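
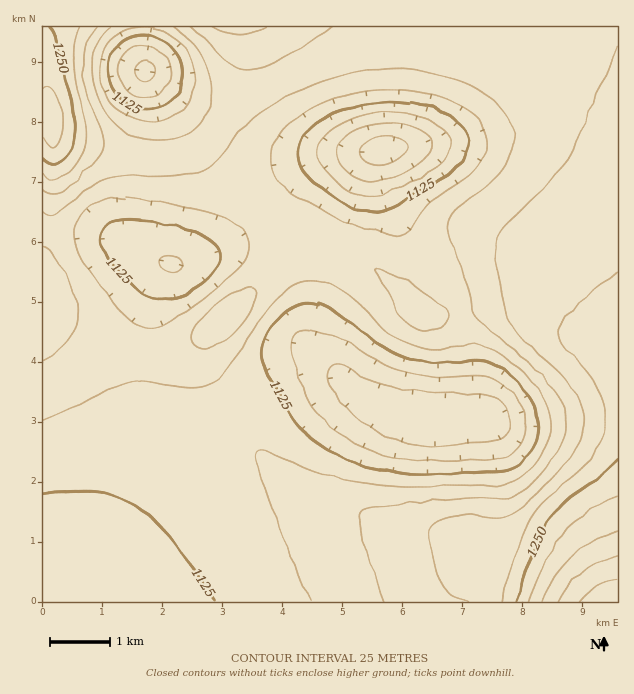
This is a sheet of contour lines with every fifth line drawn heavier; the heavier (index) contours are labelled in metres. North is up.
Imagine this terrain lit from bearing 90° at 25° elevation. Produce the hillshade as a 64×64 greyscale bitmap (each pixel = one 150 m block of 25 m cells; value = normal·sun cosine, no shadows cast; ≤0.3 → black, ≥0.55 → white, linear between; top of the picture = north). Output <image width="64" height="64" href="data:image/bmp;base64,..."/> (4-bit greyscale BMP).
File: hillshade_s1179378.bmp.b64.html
<image width="64" height="64" href="data:image/bmp;base64,Qk12CAAAAAAAAHYAAAAoAAAAQAAAAEAAAAABAAQAAAAAAAAIAAATCwAAEwsAABAAAAAAAAAAAAAAABEREQAiIiIAMzMzAERERABVVVUAZmZmAHd3dwCIiIgAmZmZAKqqqgC7u7sAzMzMAN3d3QDu7u4A////AHd3d3d3d3d3d3d3d3ZmZmZmZmZmZmZ3d2UyERIjNEVmd3d3d3d3d3d3d3d3ZmZmZmZmZmZmZmd3dUMhEiNEVWZ3d3d3d3d3d3d3d3dmZmZmZmZmZmZmZ3d2UyIiM0RVZnd3d3d3d3d3d3d3d2ZmZmZmZmZmZmZnd3ZUMiIzRFVmd3d3d3d3d3d3d3d3dmZmZmZmZmZmZmd3d2QyIjRFVmZ3d3d3d3d3d3d3d3d2ZmZmZmZmZmZmZ3d3ZUMjNEVWZnd3d3d3d3d3d3d3d3ZmZmZmZmZmZmZnd4d1QzM0VVZmd3d3d3d3d3d3d3d3dmZmZmZmZmZmZmd3iHZDMzRVZmZ3d3d3d3d3d3d3d3d2ZmZmZmZmZmZmZ3eIdlQzRFVmZnd3d3d3d3d3d3d3d3ZmZmZmZmd3dmZnd4h2VDM0VWZmd3d3d3d3d3d3d3d3d2ZmZnd3d3d3d3d3iHZTMzRVZmZ3d3d3d3d3d3d3d3d3Zmd3d3d3d3d3d3eIdlMyM0VWZnd3d3d3d3d3d3d3d3d3d3d4iIiHd3d3d3d2QyIjRFVmh3d3d3d3d3d3d3d3d3d3iIiIiIiHd3d3d3ZDIiM0RVWIh3d3d3d3d3d3d3d3d4iIiIiIiIh3d3d3dkMiIjREVYiId3d3d3d3d3d3d3eIiJmZmZmIiHd3d3dlQhEiM0RViIiHd3d3d3d3d3d3eIiZmZmZmZiId3d3d2VCERIzRESIiIh3d3d3d3d3d3eIiZmZmZmZmIiHd3d3ZTIREiM0RIiIiId3d3d3d3d3eIiZmqqqmZmYiId3d3dlMhESIzREiIiIiHd3d3d3d3d4iZqqqqqZmZiId3d3d2QxERIjNESIiIiIh3d3d3d3d4iZmqqqqZmZiIh3d3d3ZCEREiM0RIiIiIiHd3d3d3d3iJmqqqqpmYiIh3d3d3ZUIREiMzREiIiIiIh3d3d3d4iJmaq7qpmIiHd3d3d3dlQhESIzREWIiIiIiHd3d3eIiImaqruqmId3d3d3d3d2UyESIzREVYiIiIiId3d3eIiImZqqq6qYd2ZmZmd3d3ZTIiIzREVViIiIiIh3d3d4iZmZqqqqqYdmZmZmZ3eHdkMiIzRFVWaIiIiIiHd3d3iJmqqqqqqZh2VVVWZneId2QyIzRFVWZoiIiIiId3Zmd4mqu6qqmZh2VURVVmeIh3VDMzRVVmZ3iIiIiIiHdmZniau7u6mYiHZUREVWZ4iHZUM0RVZmZ3eImZmYiId2VVZ4q8zLqYh3ZVRERVZ4iIdlRERVZmd3d4mZmZmYiHZVRWebzMy5h3ZlVERFVniIh2VERVZnd3d3mZmZmZmIdlREVoq8zLqHZlVURFVWiIiHZURVZnd3d3eZmZmZmZiHZUNFeKzMupdmVVVFVWeIiHZVVVZmd3d3d5mZqqqZmYdlQzRXmru6mHZlVVVWeIiIdlVVZmd3d3d3mZqqqqqZmHZDM0V5qqmYdmZlVWeIiIdlVVVmZ3d3d3eZqqqqqpmYdlQzNGeZmYh2ZmZmeIiIdmVVVmZ3d3d3d5mqqqqqmZh2ZUM0VniIiHdmZmeIiId2VVVWZnd3d3d3mau6qqmZiHdlRERVZ4iHd3ZneIiIh2VVVWZnd3d3d3eZq7uqmZiId2VURFVnd3d3d3eIiIh2ZVVWZnd3d3d3d5mruqmZiId2ZlVVVWZ3d3d3iIiIh2ZVVWZnd3d3d3d3mau6qZiHd3ZmZVVWZnd3d4iIiIh2ZVVWZmd3d3d3d3eJq7qZiHd3ZmZmZmZnd3eIiYiId2ZVVVZmZ3d3d3d3d4mrupiHd3dmZmZmZ3d3eImZmId2VVVVZmZnd3d3d3d3eKu6mHd3d3Z3d3d3d4iImaqYd2VVVVVWZmZ3d3d3d3d4q7qYd3d3d3d3d3iIiImaqph2VVREVVZmZmd3d3d3d2iruph3d3d3d3eIiIiJmaq6qHZVRERFVVZmZmd3d3d3aKu6mId3d3d3iIiImZmqq7updlVERERFVVZmZnd3d3dovLqYiHd3d4iIiJmZqqq7u6mGVURENERFVWZmd3d3d2i8y6mIiIeIiIiImZqqu7u7qYdlRDMzM0RVVmZnd3d3aM3LqZiIiHiIiImZqqu7vLu6mGVUMzMzNEVVZmd3d3dpzdy6mYiHd3iIiZmqq7u8u7qYdlRDMzM0RVVmZnd3d3nO3bupiHd3d3iImZqru7u7qph2VEMzMzRFVWZmd3d3ed7ty6qYdmZmd4iZmqqru7uqmHZVRDMzREVVZmd3d3eK3v7cuph2VVZneImZqqqqqqmYdmVUREREVVZmZ3d3d4rf/+3LmGVERVZ4iJmZmqqpmYh3ZlVURVVVZmZ3d3d3it///tuXZDM0VmeIiZmZmZmYiHdmZVVVVWZmZ3d3d3eb7///3JdTIiNFZ3iIiZmZmYiId3ZmZmZmZmZ3d3d3d5vv///sp1MREjRneIiIiIiIiIh3d3ZmZmZnd3d3d3d3m9///+ynUxABNFZ4iIiIiIiIiHd3d3d3d3d3d3d3d3eb3///7KdSEAEkVniIiIiIiIiId3d3d3d3d3d3d3d3d5re///sl0IQATRWeIiIiIiIiIh3d3d3d3d3d3d3d3d3ms7//tuXQhASNGd4iIiIiIiIiHd3d3d3d3d3d3d3d3eave7uy5ZDERI1Z4iIiIiIiIiIh3d3d3d3d3d3d3d3d4mszdy6hlMiI0VniImZmYiIiIiHd3d3d3d3d3d3d3d3"/>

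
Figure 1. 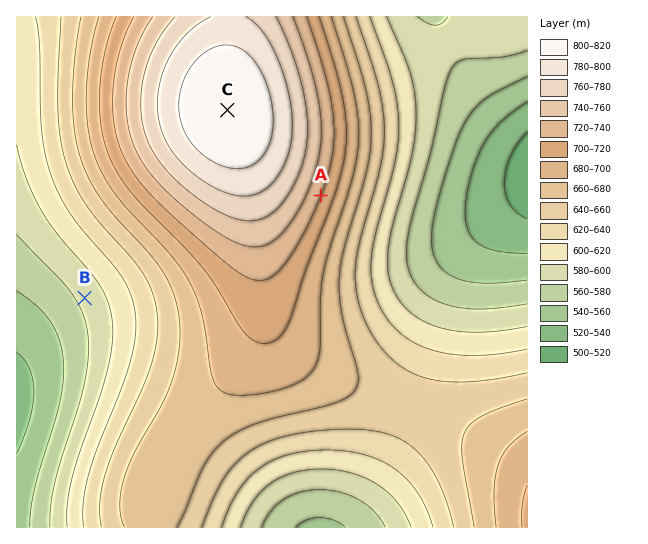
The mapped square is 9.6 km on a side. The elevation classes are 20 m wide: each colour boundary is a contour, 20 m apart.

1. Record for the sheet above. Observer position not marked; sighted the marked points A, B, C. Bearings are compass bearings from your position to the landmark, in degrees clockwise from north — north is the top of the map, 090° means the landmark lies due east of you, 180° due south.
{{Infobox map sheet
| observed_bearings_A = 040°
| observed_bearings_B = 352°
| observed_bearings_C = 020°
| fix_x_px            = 105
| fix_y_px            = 450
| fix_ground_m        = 630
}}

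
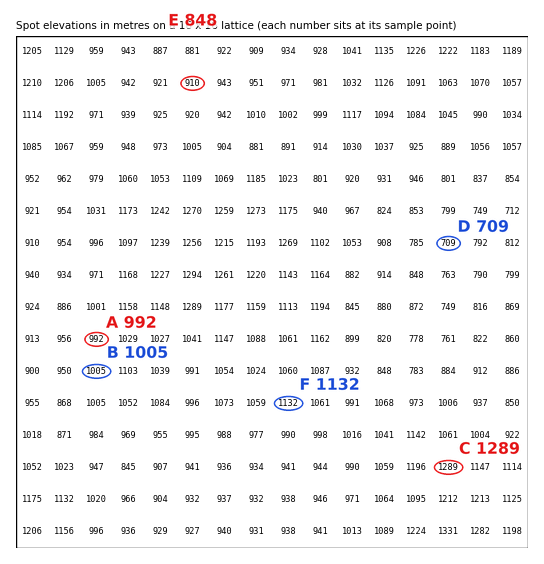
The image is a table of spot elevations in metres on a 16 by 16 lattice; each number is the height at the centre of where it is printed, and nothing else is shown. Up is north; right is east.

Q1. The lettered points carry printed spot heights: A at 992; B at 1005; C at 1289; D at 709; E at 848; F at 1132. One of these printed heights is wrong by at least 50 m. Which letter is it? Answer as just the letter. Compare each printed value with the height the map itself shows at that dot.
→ E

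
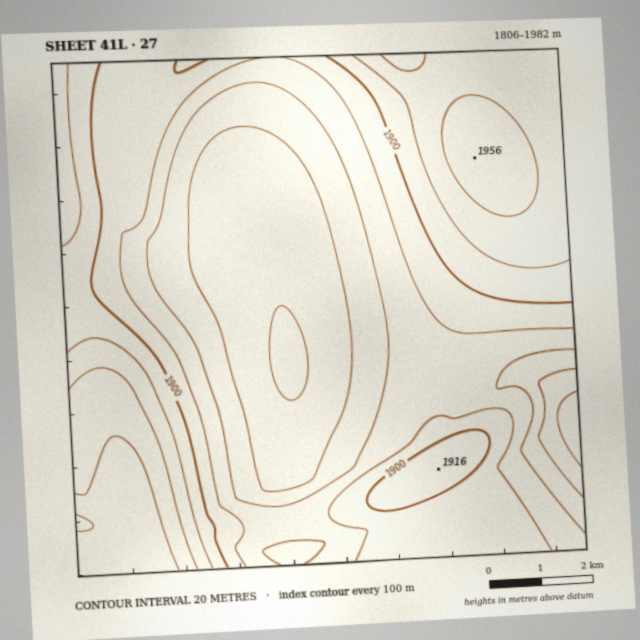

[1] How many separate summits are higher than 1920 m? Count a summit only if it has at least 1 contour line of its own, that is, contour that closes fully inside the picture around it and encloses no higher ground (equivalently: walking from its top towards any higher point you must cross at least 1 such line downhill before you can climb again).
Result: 1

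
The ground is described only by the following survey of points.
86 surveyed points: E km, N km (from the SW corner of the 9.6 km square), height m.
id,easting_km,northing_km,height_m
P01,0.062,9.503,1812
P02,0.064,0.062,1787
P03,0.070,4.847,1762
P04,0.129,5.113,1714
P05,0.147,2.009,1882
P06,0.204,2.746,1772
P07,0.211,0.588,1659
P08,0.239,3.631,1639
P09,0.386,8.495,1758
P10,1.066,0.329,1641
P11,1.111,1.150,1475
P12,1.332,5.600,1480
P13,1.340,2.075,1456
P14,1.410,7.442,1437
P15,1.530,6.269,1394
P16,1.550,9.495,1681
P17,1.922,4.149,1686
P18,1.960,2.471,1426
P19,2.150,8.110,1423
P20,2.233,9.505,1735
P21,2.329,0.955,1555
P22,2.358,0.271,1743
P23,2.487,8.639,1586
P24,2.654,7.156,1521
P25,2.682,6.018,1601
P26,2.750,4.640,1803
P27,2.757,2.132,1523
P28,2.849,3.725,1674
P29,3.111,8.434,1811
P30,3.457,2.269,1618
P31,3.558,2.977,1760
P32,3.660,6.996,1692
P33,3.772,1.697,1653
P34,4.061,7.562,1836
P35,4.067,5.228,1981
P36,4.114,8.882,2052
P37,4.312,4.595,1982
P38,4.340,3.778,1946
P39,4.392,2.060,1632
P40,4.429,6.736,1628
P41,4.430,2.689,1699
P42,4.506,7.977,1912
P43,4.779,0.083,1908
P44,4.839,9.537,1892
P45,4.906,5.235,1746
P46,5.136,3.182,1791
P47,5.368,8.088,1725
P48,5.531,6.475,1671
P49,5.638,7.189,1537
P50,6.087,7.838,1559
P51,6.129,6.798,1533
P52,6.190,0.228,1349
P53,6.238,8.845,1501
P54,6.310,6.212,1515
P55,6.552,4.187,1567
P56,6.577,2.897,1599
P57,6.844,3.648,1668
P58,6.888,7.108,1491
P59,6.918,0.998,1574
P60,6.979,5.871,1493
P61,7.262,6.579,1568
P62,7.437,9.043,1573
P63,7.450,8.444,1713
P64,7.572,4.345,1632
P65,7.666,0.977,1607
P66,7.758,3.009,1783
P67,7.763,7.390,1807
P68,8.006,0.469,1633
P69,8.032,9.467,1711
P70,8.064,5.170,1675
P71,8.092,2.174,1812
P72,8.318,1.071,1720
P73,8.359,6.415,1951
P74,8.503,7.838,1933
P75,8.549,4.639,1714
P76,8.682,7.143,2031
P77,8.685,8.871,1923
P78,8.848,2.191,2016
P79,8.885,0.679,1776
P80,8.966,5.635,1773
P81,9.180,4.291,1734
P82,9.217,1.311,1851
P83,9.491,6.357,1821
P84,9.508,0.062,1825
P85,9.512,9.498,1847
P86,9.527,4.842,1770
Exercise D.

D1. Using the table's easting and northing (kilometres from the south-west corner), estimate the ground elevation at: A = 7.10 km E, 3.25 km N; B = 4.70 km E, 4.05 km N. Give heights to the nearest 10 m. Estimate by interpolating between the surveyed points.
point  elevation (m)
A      1670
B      1880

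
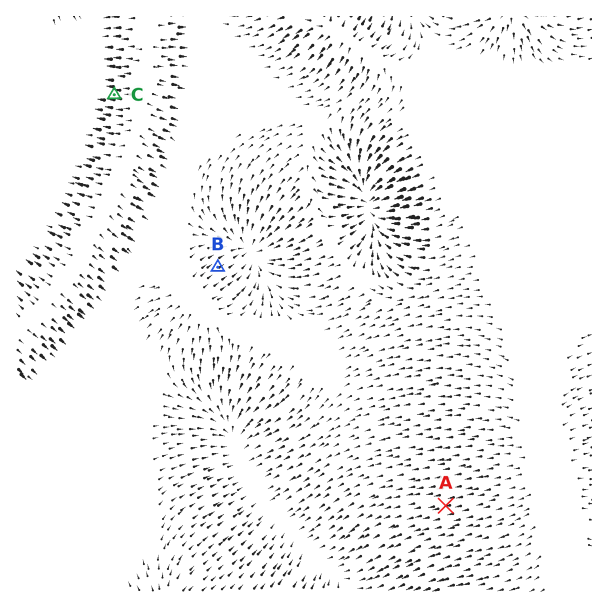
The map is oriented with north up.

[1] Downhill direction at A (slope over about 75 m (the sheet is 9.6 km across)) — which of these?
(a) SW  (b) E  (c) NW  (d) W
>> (d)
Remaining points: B NE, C W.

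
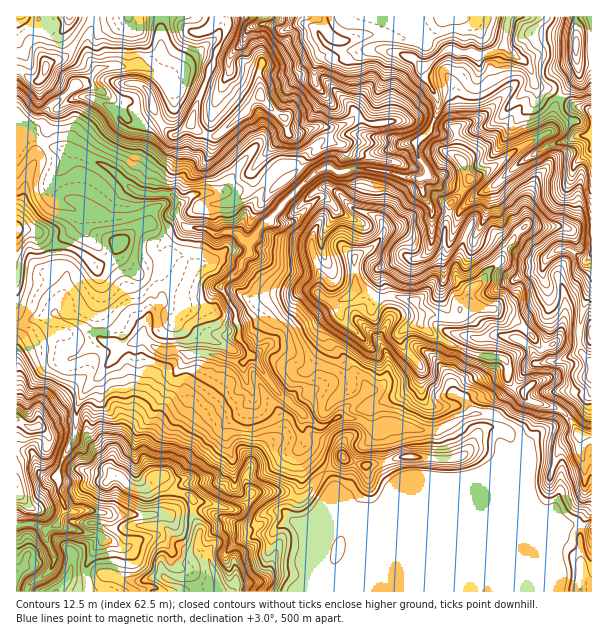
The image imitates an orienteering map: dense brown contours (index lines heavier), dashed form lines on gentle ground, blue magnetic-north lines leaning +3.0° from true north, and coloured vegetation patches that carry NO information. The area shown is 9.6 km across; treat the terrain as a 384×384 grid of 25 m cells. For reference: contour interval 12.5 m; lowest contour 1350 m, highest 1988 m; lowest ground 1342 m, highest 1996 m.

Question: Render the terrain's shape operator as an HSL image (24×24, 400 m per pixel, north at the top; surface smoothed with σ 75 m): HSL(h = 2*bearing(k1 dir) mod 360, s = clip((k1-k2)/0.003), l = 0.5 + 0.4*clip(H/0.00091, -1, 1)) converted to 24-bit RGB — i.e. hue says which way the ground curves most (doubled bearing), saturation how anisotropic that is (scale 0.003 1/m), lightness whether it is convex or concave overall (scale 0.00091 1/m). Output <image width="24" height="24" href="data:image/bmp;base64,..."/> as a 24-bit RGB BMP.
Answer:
<image width="24" height="24" href="data:image/bmp;base64,Qk32BgAAAAAAADYAAAAoAAAAGAAAABgAAAABABgAAAAAAMAGAAATCwAAEwsAAAAAAAAAAAAAJaVmJ1vGtGRoiHSgYYWlt1Oca659h296eL2h3taevDjIRlVzfX1/f4B9f39/f39/f39/f39/gIB/gIB/f39/f39/YmV5o6h+0bLNGg5k3ee4V4WMdVZUWJFhnlyEramJIss51HhthUJ9X1h9eHh/i4p/fn5/f39/f39/f39/f39/f3+Af39/f39/aW2Adq51h20VBU0o0zJAnkC9pHmzW6maWnOKusqVw31hOj4aS4mJjl16eX1/hYV7f35/f39/f39/f39/f39/f39/f39/f39/c3d8t6dGoNvhR3fedUkbcl4mZWIygI4/QGRHndeHfHDs85vsNXBUVpOPWolyf3p+hn1ndYB5f39/f39/f39/f39/f39/gXB3d01qvW9ppsqCHQkqy32uzbrYk8bfu6DTmMbSiNe6PjVy3X5Hd27SaFW1w3upZUxIu7R2SGpXcnVddnJWcXlben95f39/aEmJgEPHx7ySoShZAvmMNbXfyZ2ZSrC5ecu6x5Wsh01NYzVcyN9+iUWJVmFRclSA3sPpb6TRsYDcqJzojpDdupvZVZmSd31+Q0tpwkmAo8OId2a35vLZAhsxf7+DtVRbenY/cWxFhWVeXVFwbpNYoGN6cYCYRXaBz8yPhkBdU2E9ZF4uYGMzjX9ksn2mgGONYE84O4E9wO7gmpXezp+eGzCGhm9PoX9piHlth3lvgGxshX17Z3d3eJRwhD9brYlXT3svrF9Zj1uMlWdkhcSrQZOEdUUzZiIqfeKoqvz0MpJuP6ExvUtRhUV4Wn1ij4p2j398gmqEioCJjH+CXlyUmj1hppBibZR4mHp9c3pXZ095zJh0QpFDXTZLh0eCl+bQxeH5ZqEdMklcs4RgY1ZMf3VpZo95fItueZR4lXRdiIBRkXVHPH1SmlCwl4aikGtyfWNXl1YvHiBoxvHAdxhURWyUitrgvOy8IkYNsYITajd3mWdngXSIfI2ChGpicYtgf0lQmH1fZJuafL+SgTGSWZFVdlxcmlhYfSZAwvvKJxjE1TlAdtTcPNeHYn8xbFQqc7Tk7svxOCLDd4lobXhyhm54j5CChHx3Y3mDnIyLfoOThbq+aymHiGyPfFpufjVa0O/WtFaPK319scV8d2C5spa+kYe9o9PHRJJ5r1lCQNenbp90c3N/fW99l5Z3fnSCcoqAdId5prBvDAxIn6HUbGaeeVvN1/TwnV24i8a/mLfhlZ3hZS25yZipoMhegb1Ic0easb5LbaWjmYJadHJfYW+DkLGrcpCKd3uReX+HoYKTy4isE05CmFhuVjdJudVdhUlcws9NMGwjEiISpC+acNFe45u72cN2GDIwntqKPjF0lHGsfKSudKCng2OPt5qiYHd4baiXf6a3ynpEPA5faou1aGfDseR9tNnO1oTWz1h7S791DVZvz6QsMV9X+Lq9gUheG00TAOCRlLi1jV+Wf2V3bYVviIBsvJiiZDB4qDMqtn5TssBRAjETIZNG6tmUfzEgLaHS2e7yvrTfOwCEEtiFXqzZnWO38tf0cn3ihh/unHtjbFxygomEgIiAZodch207fi0+ZJA8lZpasW6y5pm3ADMh9YLTzvn9RVqqyMuTXCmIdBzt9oZEDCoJTX9o5ruIHjMswRmPonF5aHqAfIh7g2ZffVNcjGqMn2FeympvMotEU6qcXpNT63KNBjMAMyYARUoAkE8AMqcAKxQIxuaTnG/RC1kw3oF0zX2fHnyXg4xtg2RjdV1fgldpiWpJXDZb0MqaTqql3barGT0wsSZqu9xoX1LhvOHugKPZN6gLMwwAwtTyw96ngXS/pFrcId8AqdACTyZ6dEU/k4lRSl9Ke0d3utfbdJfQT47ao+PUyXHV35LSFVpz1fbXXoDozVDZgGDX4cT31eL2ACw18+bXqjQ5OWVHVpdN7sDeNku9qygpOtF7TVrUa67UjGlWod2fICVI4K2LNl1lwn6os/jXftqOMRBCTNt6vHvAZKt7vb+fIQc0fpA1nk1UsGCHTG1yt1pDZy0Ze6vi2qyyJl1KM5llYtKdtEZAdVt0uahEKrmjkWCL7OmkLXFDFlWkTqVCuoJqT6pnezBAf0eml7OtXmeTkbSocTWFn0ygsearXISLv4uvv2y/il+BfYFUUJBahFpyQHhJ78xWEYeR8vLZl0+mTS1KemVJXnE3a00tkzQ7Pp01alYsYIcyaiw0WYRSSUR52eqRkGiCbJZoqVCskH+nmaC7dny4VmSjn4e53civArKUwl0HiHcnZE2BboeLkneYgICbfH+RqYGmhpCuuL6mKk56pnBxPEhx6Nh5"/>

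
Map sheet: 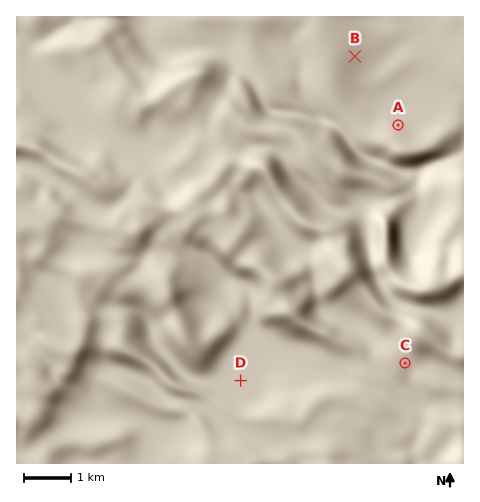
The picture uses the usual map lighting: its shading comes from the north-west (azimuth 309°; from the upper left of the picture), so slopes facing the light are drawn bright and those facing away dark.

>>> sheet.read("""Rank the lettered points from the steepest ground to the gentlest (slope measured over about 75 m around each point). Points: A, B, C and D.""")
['A', 'B', 'C', 'D']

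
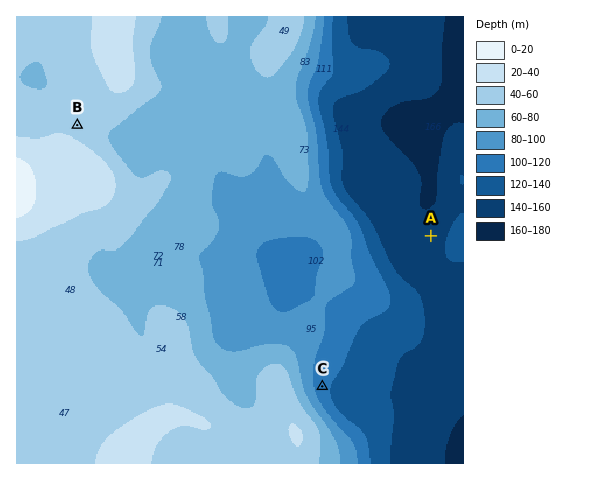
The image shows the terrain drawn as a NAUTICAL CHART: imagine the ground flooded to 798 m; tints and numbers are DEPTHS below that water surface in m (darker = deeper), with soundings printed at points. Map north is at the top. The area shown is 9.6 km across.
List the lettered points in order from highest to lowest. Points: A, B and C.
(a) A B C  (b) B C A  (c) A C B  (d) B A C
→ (b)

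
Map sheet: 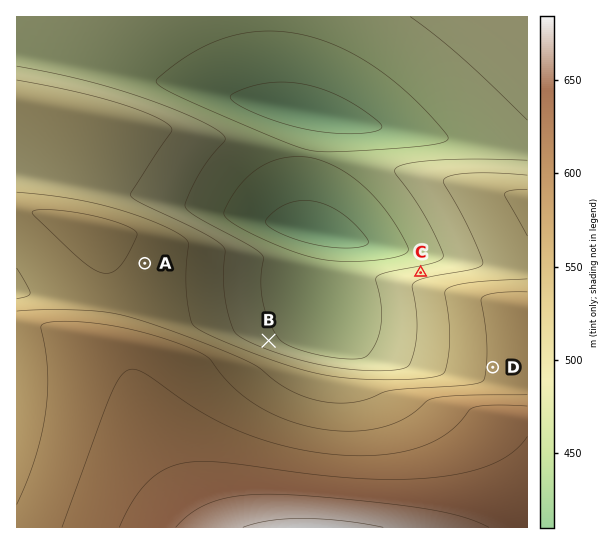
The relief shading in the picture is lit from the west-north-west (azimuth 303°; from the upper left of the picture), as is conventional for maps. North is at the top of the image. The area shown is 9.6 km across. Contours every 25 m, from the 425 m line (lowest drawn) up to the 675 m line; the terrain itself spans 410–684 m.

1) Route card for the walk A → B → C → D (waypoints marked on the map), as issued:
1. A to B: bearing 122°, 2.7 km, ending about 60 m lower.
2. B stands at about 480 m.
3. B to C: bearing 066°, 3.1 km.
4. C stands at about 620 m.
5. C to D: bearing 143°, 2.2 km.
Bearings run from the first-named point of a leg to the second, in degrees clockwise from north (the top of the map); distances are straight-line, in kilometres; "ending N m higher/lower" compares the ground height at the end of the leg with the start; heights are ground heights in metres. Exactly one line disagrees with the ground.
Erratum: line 4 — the height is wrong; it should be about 490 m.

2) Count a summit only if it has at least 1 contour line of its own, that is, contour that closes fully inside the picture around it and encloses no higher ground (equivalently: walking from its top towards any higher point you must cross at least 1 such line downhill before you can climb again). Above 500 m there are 1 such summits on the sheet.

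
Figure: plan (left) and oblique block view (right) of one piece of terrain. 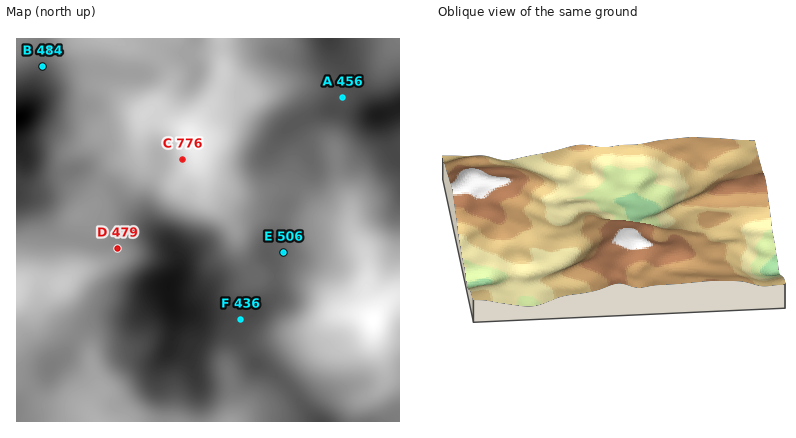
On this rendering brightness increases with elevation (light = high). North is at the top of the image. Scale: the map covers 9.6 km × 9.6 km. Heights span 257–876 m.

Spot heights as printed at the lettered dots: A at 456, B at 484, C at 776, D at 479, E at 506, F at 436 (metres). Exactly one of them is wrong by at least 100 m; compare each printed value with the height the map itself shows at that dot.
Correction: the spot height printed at D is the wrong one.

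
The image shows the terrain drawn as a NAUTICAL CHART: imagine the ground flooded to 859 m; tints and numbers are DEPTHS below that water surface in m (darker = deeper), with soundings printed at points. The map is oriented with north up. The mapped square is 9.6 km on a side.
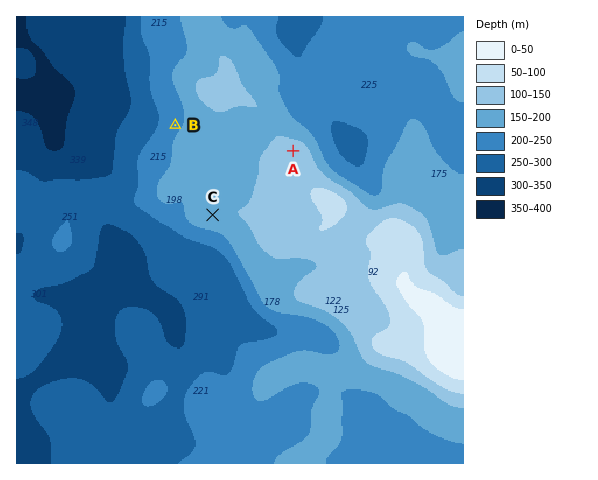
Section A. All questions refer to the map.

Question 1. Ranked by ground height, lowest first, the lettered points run B C A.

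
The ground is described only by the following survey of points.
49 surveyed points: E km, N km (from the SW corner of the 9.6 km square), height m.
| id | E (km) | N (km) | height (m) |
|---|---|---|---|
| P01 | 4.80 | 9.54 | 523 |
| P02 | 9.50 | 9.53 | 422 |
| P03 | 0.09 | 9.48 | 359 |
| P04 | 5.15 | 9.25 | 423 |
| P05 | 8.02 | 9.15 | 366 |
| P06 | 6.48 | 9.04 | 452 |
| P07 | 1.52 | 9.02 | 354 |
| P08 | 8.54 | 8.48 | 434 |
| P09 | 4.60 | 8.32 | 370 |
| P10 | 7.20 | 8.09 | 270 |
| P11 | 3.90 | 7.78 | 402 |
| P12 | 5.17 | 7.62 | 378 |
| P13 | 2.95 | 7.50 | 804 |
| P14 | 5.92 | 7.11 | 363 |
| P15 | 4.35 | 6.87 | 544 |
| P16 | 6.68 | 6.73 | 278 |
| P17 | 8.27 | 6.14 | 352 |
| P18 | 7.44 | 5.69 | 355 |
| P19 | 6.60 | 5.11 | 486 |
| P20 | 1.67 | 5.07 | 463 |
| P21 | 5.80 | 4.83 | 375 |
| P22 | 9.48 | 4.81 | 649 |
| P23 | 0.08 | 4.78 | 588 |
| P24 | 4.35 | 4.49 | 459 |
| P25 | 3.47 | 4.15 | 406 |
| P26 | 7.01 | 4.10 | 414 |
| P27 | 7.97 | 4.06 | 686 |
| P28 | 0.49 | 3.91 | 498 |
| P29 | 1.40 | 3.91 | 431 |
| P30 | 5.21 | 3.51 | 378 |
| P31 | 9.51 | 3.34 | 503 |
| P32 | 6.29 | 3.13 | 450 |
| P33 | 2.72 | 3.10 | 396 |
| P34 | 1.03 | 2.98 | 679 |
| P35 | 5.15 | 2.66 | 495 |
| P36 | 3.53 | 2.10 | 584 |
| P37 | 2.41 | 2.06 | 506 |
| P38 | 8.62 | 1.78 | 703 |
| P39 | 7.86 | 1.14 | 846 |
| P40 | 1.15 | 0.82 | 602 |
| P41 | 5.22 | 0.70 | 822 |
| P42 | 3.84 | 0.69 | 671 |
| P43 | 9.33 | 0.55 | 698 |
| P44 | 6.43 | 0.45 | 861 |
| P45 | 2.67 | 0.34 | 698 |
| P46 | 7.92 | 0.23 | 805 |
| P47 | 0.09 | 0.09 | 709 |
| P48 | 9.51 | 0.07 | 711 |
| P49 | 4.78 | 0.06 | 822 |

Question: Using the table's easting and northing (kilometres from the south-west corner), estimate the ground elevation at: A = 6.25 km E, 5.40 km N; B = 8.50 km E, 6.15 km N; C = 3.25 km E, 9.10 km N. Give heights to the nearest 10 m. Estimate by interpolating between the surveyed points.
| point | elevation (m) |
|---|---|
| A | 370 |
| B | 350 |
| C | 500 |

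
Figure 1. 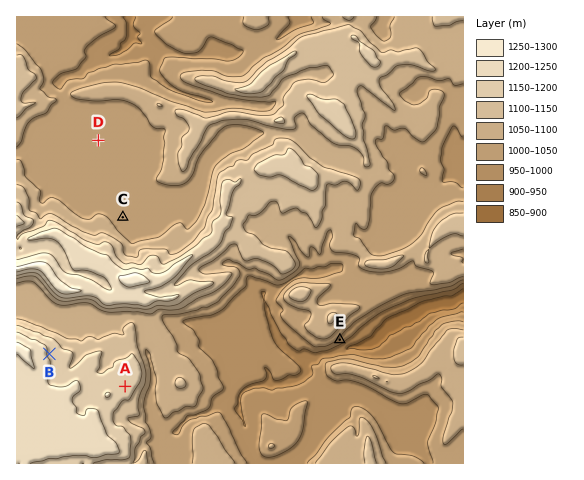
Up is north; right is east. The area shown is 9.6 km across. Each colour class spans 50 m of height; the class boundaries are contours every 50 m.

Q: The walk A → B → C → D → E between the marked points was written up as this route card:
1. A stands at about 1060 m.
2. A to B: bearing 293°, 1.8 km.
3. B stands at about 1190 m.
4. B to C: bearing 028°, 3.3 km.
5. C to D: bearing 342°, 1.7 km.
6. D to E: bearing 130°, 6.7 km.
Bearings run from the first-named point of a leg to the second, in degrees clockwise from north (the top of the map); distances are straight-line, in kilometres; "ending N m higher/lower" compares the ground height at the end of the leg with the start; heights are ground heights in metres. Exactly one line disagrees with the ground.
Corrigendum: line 1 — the height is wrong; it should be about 1180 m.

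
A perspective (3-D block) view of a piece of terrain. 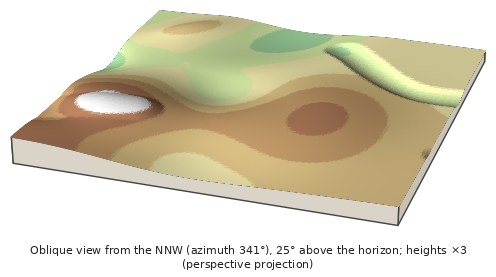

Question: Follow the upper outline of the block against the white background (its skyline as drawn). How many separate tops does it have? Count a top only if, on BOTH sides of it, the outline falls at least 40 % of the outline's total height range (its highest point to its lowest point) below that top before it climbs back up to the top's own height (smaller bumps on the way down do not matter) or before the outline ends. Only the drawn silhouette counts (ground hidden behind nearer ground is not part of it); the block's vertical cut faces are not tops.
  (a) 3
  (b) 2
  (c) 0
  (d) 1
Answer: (c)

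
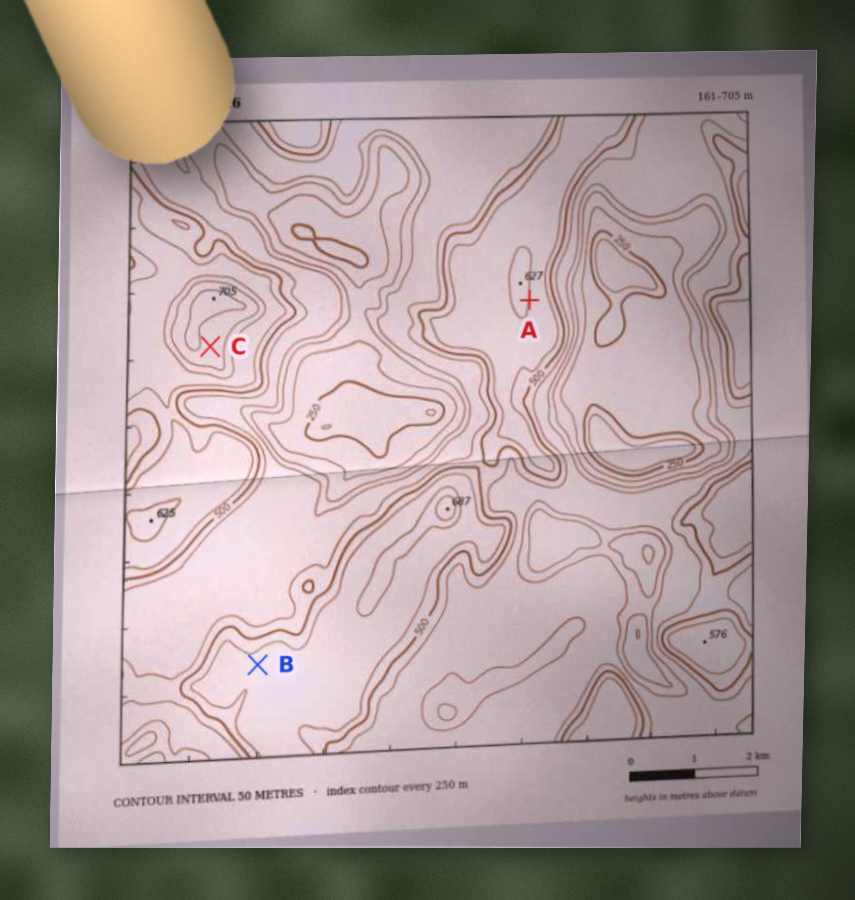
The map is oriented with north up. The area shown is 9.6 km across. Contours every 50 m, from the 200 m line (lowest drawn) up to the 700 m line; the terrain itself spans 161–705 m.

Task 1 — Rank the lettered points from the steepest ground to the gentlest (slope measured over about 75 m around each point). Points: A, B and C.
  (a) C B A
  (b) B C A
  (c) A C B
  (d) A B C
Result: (c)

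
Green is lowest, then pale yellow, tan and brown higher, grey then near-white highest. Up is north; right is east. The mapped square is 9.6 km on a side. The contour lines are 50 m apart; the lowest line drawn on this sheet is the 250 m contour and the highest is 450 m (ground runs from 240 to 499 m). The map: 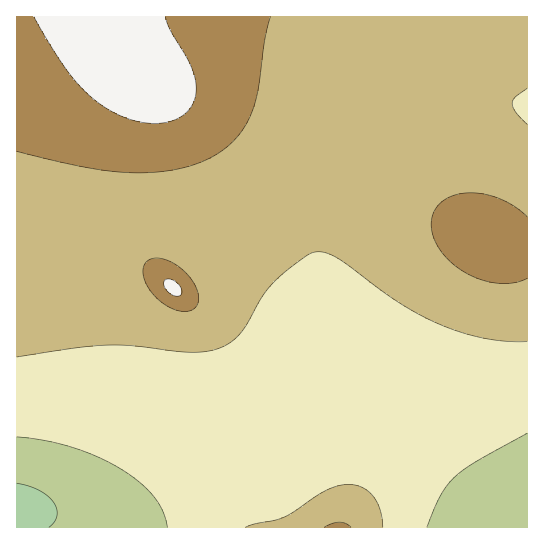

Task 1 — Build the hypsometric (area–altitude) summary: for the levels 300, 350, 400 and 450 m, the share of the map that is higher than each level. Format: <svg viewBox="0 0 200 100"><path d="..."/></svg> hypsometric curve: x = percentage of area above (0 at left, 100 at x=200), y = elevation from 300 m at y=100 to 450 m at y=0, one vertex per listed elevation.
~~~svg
<svg viewBox="0 0 200 100"><path d="M187 100l-65-33-88-34-25-33"/></svg>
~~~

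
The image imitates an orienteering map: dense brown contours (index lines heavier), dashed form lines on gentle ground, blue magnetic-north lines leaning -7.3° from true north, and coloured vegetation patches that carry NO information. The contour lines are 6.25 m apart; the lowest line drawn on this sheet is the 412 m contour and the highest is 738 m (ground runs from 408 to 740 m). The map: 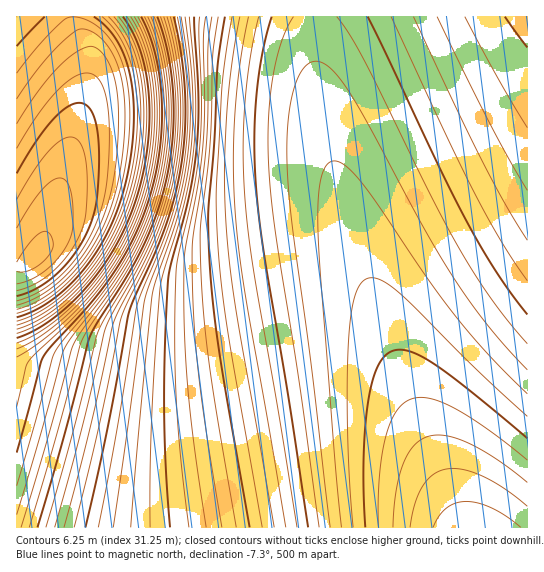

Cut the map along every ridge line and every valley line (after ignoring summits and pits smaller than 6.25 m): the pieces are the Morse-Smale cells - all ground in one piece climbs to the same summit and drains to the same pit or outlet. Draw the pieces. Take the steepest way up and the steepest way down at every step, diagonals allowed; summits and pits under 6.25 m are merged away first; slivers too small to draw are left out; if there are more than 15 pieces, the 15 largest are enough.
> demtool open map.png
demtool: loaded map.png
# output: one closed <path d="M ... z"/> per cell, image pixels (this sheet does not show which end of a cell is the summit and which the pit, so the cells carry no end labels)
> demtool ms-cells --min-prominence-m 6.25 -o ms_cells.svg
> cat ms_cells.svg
<path d="M313 16l-240 1 2 9 9 17 4 14 0 21-4 20-43 152-11 11-14 6 1 261 447-1-33-76-35-89-55-165-21-88-5-46z"/><path d="M527 16l-214 1 2 46 5 46 21 88 55 165 35 89 34 77 63-1z"/><path d="M73 16l-57 1 1 250 13-6 11-11 43-152 4-20 0-21-4-14-9-17z"/>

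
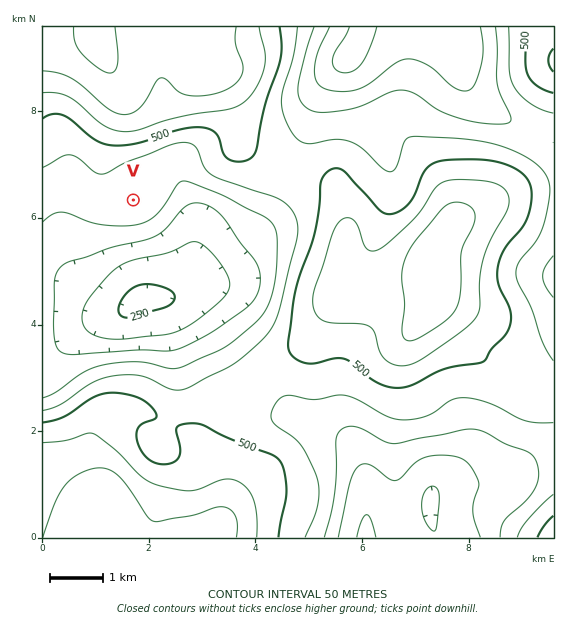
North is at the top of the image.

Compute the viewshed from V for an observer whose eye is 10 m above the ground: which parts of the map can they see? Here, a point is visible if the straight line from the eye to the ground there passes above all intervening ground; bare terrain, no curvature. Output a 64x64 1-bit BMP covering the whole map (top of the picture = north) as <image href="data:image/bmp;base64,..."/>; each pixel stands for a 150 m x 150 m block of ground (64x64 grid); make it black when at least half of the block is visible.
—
<image width="64" height="64" href="data:image/bmp;base64,Qk0+AgAAAAAAAD4AAAAoAAAAQAAAAEAAAAABAAEAAAAAAAACAAATCwAAEwsAAAIAAAAAAAAA////AAAAAAAAA/gAAAAAAAAD/AAAAAAAAAP/AAAAAAAAD/+AAAAAAAAf/8AAAAAAH///wAAAAAA////AAAAAAP///+AAAAAA//j/8AAAAAD/8B/8AAAAAP/gH/wAAAAA/+Af8AAAAAD/wB+AAAAAAP+AfgAAAAAA/4D8AAAAAAD/g/wAAAAAAP///AAAAAAA///+AAAAAAD///8AAAAAAP///8AAAAAA////4AAAAAD////wAAAAAP////wAAAAA/////wAAAAD/////gAAAAP////+AAAAA/////8AAAAD/A///wAAAAP4Af//gAQAA/gAf//ABAAD8AA///AMAAPwAB//+AwAA/AAD//gDAAD4AAP/+AMAAPgAA//4AwAA8AAD//gDAADwAAH/+AMAAOAAAf/8AYAA4AAB//wBwADAAAH//ADAAIDwAf/8AOAAAfgD//wA4AAB/Af//ADgAAH8D//4AGAAAfwf//AAIACB/D/wcAAAAMP//4AAAAAAw///AAAAAADj//8AAAAAAPf//wAAAAAA8///AAAAAADj//8AAAAAAOP//wAAAAAA4+H/AAAAAAD4AP8AAAAAAPgAPwAAAAAA+AAIAAAAAAD4AAAAAAAAAPAAAAAAAAAAAAAAAAAAAAAAAAAAAAAAAAAAAAAAAAAAAAAAAAAAAAAAAAAAAAAAAA=="/>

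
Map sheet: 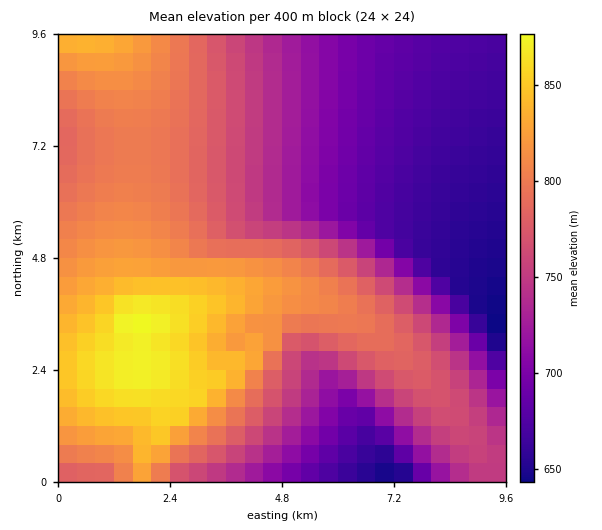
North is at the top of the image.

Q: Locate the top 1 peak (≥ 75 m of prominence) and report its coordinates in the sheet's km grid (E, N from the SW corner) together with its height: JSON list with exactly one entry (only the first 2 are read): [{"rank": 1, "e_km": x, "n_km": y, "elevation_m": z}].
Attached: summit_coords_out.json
[{"rank": 1, "e_km": 1.69, "n_km": 3.36, "elevation_m": 878}]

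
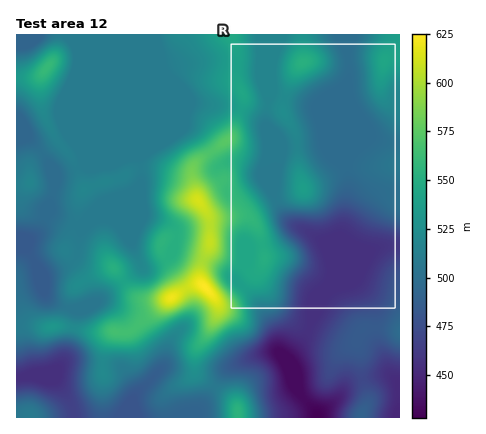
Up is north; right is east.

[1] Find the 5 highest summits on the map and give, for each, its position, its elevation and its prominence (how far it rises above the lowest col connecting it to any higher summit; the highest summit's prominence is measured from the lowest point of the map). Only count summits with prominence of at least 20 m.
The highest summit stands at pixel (204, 286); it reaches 625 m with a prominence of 197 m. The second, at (46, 68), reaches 560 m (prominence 49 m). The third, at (302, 62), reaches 553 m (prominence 36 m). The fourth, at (384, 60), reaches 544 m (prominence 45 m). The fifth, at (304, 188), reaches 538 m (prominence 21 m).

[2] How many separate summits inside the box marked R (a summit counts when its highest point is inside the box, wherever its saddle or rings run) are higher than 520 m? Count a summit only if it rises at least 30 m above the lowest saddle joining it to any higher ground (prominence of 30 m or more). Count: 2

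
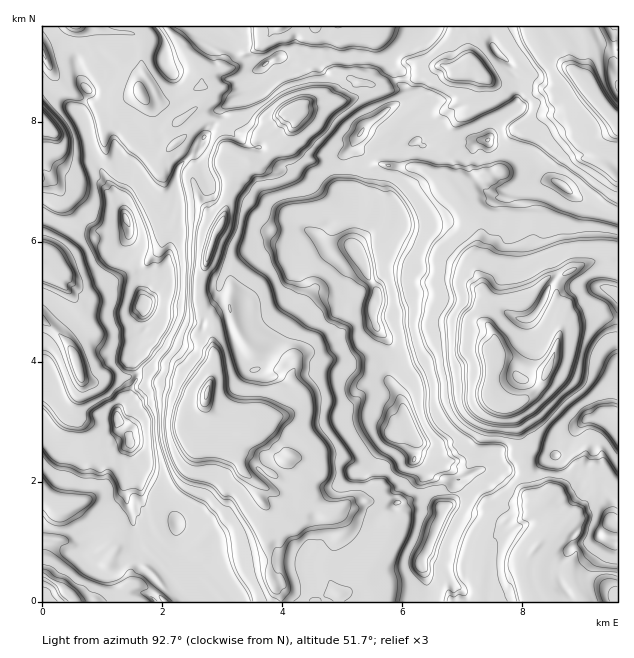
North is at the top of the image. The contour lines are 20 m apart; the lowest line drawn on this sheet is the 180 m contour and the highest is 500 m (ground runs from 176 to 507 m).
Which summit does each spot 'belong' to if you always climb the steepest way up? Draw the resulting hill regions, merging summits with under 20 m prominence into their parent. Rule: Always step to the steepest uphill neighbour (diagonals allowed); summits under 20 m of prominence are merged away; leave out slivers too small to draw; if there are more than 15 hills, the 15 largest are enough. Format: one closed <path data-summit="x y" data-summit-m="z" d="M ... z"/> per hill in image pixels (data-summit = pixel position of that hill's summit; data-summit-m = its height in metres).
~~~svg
<path data-summit="143 304" data-summit-m="507" d="M197 220l-19 0-2 5-11 7-5 17-17 17-28 15-15 1-8 5-10 1-9-4-11-10-9-2-11-8 0 57 13 8 14 16 6 12 5 18 3 5 17 2 7-5 23 0 4-3 12-2 12 8 18 2 17 8 14 4-3 9-14 9-6 8 2 6 8 6 5-1 7-8-8 10-2 15-7 23-14 17-14 6-8 10 1 19 8 14-6 7-7 6-6-12-19 1-9 11 1-15-6-11-19-6-9-7-5-8-15 3-6-2-13-12-1 82 14 8 20 20 294 0-1-11-7-11 10-16 10-24 5-5-11 3-18-6-23-22-10 0-18-7-9-13-12-5-14-11 9-12 9-5-24-27-16-4 15-4 20-10 9-19-3-18-11-16-26-9-10-8-7-12-8-22-17 9-10-7-2-10 0-21 18-50z"/><path data-summit="356 253" data-summit-m="506" d="M292 128l-12 17-9 10-12 7-11-1-16 14-6 35-12 24-7 28-7 17 0 21 2 10 10 7 17-9 8 22 7 12 10 8 26 9 10 15 6-7-1-11 15 0 7 4 26 2 39-4 21 1 16-5 17-10 10-2 32 4 7 1 6 5 4-13-9-17 2-19-11-32-1-13 0-8 4-10 0-11-27-42-7-7-27-13-22 0-21-3-18 2-8 2-13 0-14-2-18-8-11-10-3-7z"/><path data-summit="412 436" data-summit-m="506" d="M454 342l-18 2-17 10-16 5-21-1-39 4-26-2-7-4-12 0-2 2 0 9-5 8 3 18-8 18-6 5-30 10 16 4 24 27-9 5-9 12 14 11 12 5 9 13 18 7 10 0 18 18 11 6 12 4 10-4 6-8 8-7 6-17 31-11 29 5 7 7 18 6 11 11 19 0 6-4 17-17-11-2-5-4-2-16-2-8 1-28-5-8-7-24-16-5-7-10 2-42-7-5z"/><path data-summit="118 420" data-summit-m="506" d="M44 322l-2 0 0 170 14 12 6 2 15-3 5 8 9 7 19 6 6 11-1 15 9-11 13-1 6 0 4 9 4 3 11-13-8-14-1-19 8-10 14-6 14-17 6-17 5-22-9-1-5-5-2-6 6-8 14-9 3-9-14-4-17-8-18-2-12-8-12 2-4 3-23 0-7 5-17-2-3-5-5-18-6-12-14-16z"/><path data-summit="562 186" data-summit-m="432" d="M596 95l-24 18-30 3-6 3-18 19-5 21-10 11-13 6-11 2-23 14 24 37 0 11-4 10 0 8 1 13 11 32-1 20 2-13 7-6 27-2 27-26 10 0 30-14 19-3 1-30 8-22 0-29-15-16 0-9 5-15 10-9 0-11-14-12z"/><path data-summit="265 64" data-summit-m="425" d="M461 26l-294 0 1 4 14 13 4 9 8 8 7 16 0 11-3 1 2 15-13 13-15 10 0 7 7 9 15-17 11-6 7 0 24 13 23 5 13-6 13-13 3-6 8-5 21 0 24-6 7-11 8-7 32 3 9-6 16-2 27-13 12 5 14-2 4-2 0-11-4-16z"/><path data-summit="127 220" data-summit-m="505" d="M140 94l-16 7-15 12-8 13-19 4-14 6-13-2-8-8-3 9 0 16 4 21 14 21 6 20 0 15-18 30-8 4 8 8 12 4 11 10 9 4 6 0 12-6 15-1 28-15 17-17 5-17 7-4 6-8 19 0 18 8 3 0 2-3-12-11-7-10-7-21 0-21-16-18-5 0-12 14-4 0-22-17 0-15 11-20 0-4z"/><path data-summit="617 427" data-summit-m="452" d="M602 314l-12 0-24 8-5 6-6 26-15 33-13 11-19 8 5 3 7 24 5 8-1 28 2 8 2 16 5 4 12 1 36-22 14 6 7 0 12 8 4-1 0-170z"/><path data-summit="361 133" data-summit-m="442" d="M442 65l-17 6-12 7-16 2-9 6-32-3-18 19-21 5-24 1 3 13-5 11 0 9 3 7 14 12 29 8 13 0 8-2 18-2 21 3 22 0 26 13 3-14-1-31 13-17 24-15 0-25-12-12-20 4z"/><path data-summit="443 508" data-summit-m="451" d="M445 491l-26 5-14 6-5 17-8 7-10 14-10 24-10 16 7 11 2 11 110 0 3-40 4-12 6-11 12-3 20 14 7 1 6-7 15-10 0-11-9-25-18 18-6 4-19 0-11-11-18-6-7-7z"/><path data-summit="488 141" data-summit-m="442" d="M487 78l-3 1 0 24-24 15-13 17 1 31-2 14 9 11 17-7 7-6 11-2 13-6 10-11 5-21 18-19 6-3 30-3 24-19-10-11-5 0-15 9-9 0-18-4-37-2z"/><path data-summit="496 51" data-summit-m="374" d="M533 26l-52 0-10 26-1 14 20 16 12 4 22 0 42 6 18-9-12-13-23-12z"/><path data-summit="544 298" data-summit-m="271" d="M556 275l-11 5-19 20-27 2-10 8-1 15 7 14-3 9 1 8 16 2 33 14 6-2 7-16 7-29 0-10-6-11 0-16 5-11z"/><path data-summit="86 88" data-summit-m="389" d="M98 26l-36 0-20 14 0 12 16 30 9 8 33 17 12 0 29-14-1-5-9-8-21-8-12-14 0-6 5-5 7 1-2-14z"/><path data-summit="614 525" data-summit-m="395" d="M602 482l-6 1-4 13-37 38 11 5 8 10 0 9-7 10 0 6 5 10 12-3 14-7 20-1 0-83z"/>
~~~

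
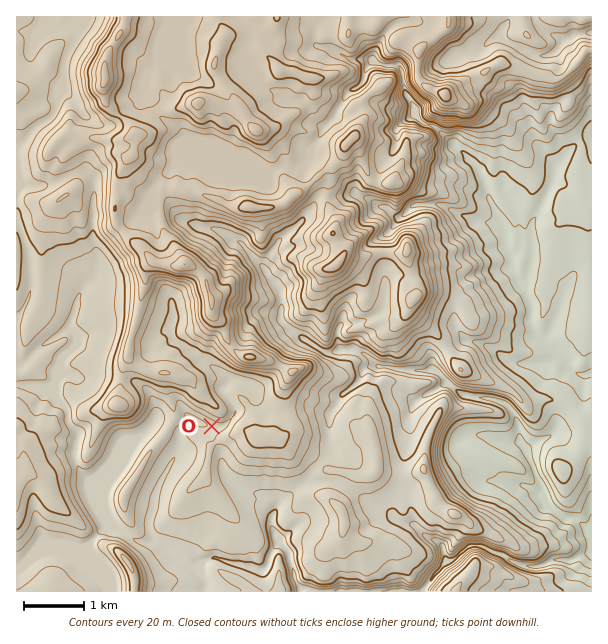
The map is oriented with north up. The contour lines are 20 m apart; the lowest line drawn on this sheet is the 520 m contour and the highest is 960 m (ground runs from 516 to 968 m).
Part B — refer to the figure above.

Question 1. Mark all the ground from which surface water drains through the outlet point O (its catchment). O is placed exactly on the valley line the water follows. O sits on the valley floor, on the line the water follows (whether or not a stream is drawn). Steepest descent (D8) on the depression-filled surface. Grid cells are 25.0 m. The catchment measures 4.018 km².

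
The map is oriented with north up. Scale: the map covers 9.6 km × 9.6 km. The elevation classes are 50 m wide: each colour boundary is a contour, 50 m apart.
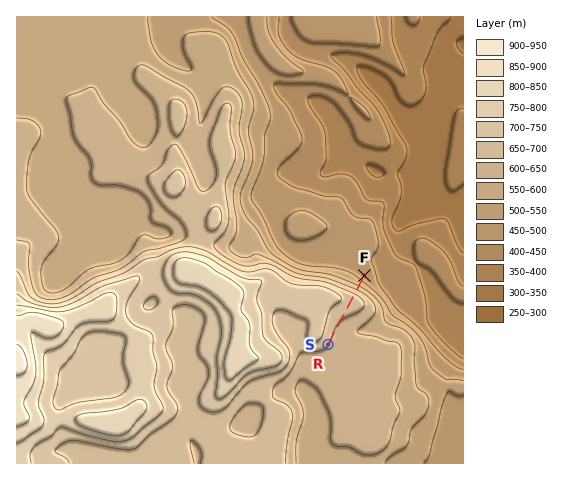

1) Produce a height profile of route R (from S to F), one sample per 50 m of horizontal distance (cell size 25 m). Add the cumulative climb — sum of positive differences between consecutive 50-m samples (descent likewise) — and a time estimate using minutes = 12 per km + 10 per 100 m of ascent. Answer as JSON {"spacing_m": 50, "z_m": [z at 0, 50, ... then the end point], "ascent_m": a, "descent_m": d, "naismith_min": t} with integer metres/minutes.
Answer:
{"spacing_m": 50, "z_m": [654, 654, 652, 650, 648, 646, 645, 644, 644, 645, 647, 650, 653, 656, 660, 664, 668, 672, 676, 680, 683, 684, 681, 672, 658, 638, 613, 585, 558, 534, 514, 499, 488, 480, 478], "ascent_m": 40, "descent_m": 216, "naismith_min": 24}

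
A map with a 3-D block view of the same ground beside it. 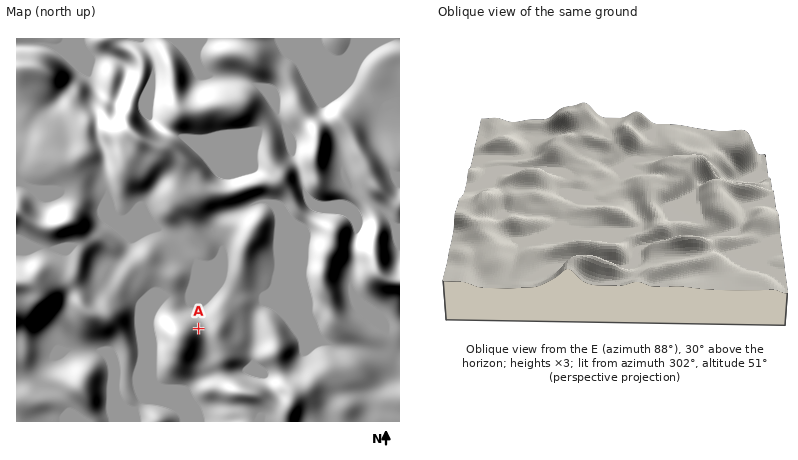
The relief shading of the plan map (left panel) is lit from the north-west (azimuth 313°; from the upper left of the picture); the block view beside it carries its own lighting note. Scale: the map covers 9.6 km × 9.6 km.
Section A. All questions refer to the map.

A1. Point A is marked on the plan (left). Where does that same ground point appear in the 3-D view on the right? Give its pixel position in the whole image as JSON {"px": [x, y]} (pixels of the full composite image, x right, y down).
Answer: {"px": [540, 186]}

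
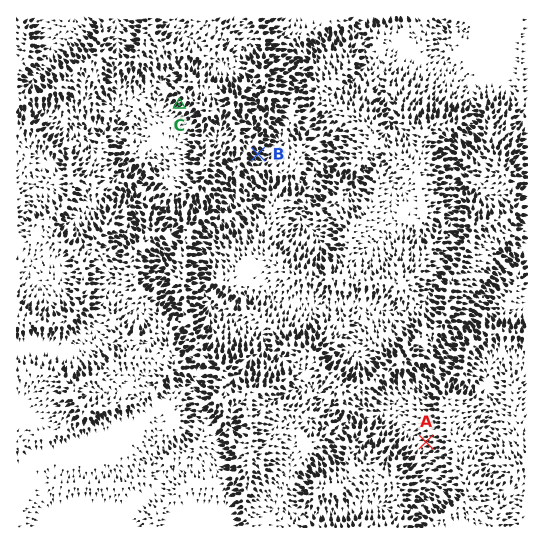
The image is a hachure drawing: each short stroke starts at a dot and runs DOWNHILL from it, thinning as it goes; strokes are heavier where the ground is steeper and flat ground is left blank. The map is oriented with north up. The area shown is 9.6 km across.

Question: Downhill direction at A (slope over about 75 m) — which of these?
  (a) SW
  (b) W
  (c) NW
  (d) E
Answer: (b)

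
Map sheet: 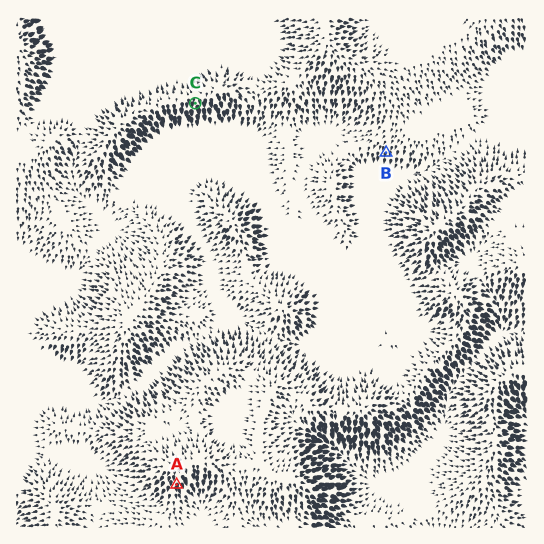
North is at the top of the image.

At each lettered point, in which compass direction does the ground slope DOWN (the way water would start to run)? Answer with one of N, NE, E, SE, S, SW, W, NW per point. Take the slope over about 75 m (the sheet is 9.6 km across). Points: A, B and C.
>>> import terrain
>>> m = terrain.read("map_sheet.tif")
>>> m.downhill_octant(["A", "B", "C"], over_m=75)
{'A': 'S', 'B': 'S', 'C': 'S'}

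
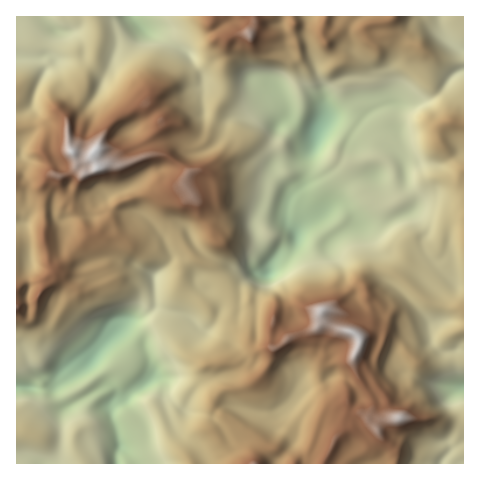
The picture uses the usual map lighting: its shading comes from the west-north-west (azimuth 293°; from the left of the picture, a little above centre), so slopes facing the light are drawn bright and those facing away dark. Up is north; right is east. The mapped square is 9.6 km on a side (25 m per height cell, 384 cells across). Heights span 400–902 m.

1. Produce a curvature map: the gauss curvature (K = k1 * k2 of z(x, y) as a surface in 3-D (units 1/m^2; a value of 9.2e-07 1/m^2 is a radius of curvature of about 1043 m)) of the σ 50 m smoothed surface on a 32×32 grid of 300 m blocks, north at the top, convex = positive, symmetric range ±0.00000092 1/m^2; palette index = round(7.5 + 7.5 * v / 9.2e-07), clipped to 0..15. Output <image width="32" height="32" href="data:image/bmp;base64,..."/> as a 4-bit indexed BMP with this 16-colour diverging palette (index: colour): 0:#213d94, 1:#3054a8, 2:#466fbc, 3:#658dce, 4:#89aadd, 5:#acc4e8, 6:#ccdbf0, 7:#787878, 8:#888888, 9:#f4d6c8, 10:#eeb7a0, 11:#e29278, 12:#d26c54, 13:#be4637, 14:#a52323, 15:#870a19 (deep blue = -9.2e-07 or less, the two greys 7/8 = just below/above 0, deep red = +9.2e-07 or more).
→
<image width="32" height="32" href="data:image/bmp;base64,Qk12AgAAAAAAAHYAAAAoAAAAIAAAACAAAAABAAQAAAAAAAACAAATCwAAEwsAABAAAAAAAAAAlD0hAKhUMAC8b0YAzo1lAN2qiQDoxKwA8NvMAHh4eACIiIgAyNb0AKC37gB4kuIAVGzSADdGvgAjI6UAGQqHAIdniHV3eHdmcIAGZ1ecaHeJh4d6d3doeGbKmJmXVamHiIWZdnl4a3d3pnh1ajaHZIeKd3hnd6RYh4h4h3dPjzCXV2WoTnZ7end3h4rGZ1b4lJiYd1loZnZ5d5SHNndJyoVod2iJmGh4eYm09US6F2Z6iYqIhXhql2cMlkmXyOdmhmh3eHh3d3h0+Veap4NpaXWId4hXd4p3ejcaOLK3d4YIaGe9tXeYaHb6uYZod3i4Crd4dzZ4eXeA8Iy4lnhYWK1UlolmeHh2cEeHcauHeHlXOHeJbaeYZX/2aIa0iIh4z3WYdZhHdzKIdmeJR3d3d2dJeHeXd3T7NoSHl4d4d4det5h3d3fHmXi3l3eIeYd3s3sreIdakGWneHeIh3eHd3WIhmaoeKmXeHh3h3iIh3dVhwynV3iHh3d5d4eHd2iHOPPnd3mImYd3aWd3eYiIZ4oKSWlnoLmHiJZll3h4hXR/a3tmZ4m5VXd5iaiHd2rIdmdnT+JpRniZdop2d3iIeHRdVjXT/HhndqdZlniGTKp8+Vp2dxd4l3d3iJZ3iGlngzZpp4yoiGd3h2iHh4iHJ5aHmHealXlV6MZleHh5eJh2iWaHZnhUZKl2hrlmd3Z2eHeIh1h3xHaFaJZZe3erZ4eJd4aLV4TG9WB6toh0aZh3eHd3eId/aVffB5ZnZXd4"/>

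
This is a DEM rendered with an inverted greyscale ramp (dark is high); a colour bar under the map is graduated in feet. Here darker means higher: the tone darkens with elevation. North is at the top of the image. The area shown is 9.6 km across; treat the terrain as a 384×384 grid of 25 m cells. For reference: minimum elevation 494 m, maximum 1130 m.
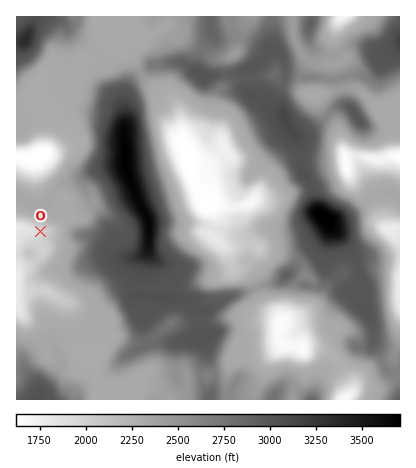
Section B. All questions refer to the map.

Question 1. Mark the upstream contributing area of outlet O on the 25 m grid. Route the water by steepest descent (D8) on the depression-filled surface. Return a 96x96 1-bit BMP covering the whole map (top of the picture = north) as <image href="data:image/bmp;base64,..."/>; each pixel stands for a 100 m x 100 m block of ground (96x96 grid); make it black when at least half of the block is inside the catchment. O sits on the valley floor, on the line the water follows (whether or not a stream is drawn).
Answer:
<image width="96" height="96" href="data:image/bmp;base64,Qk2+BAAAAAAAAD4AAAAoAAAAYAAAAGAAAAABAAEAAAAAAIAEAAATCwAAEwsAAAIAAAAAAAAA////AAAAAAAAAAAAAAAAAAAAAAAAAAAAAAAAAAAAAAAAAAAAAAAAAAAAAAAAAAAAAAAAAAAAAAAAAAAAAAAAAAAAAAAAAAAAAAAAAAAAAAAAAAAAAAAAAAAAAAAAAAAAAAAAAAAAAAAAAAAAAAAAAAAAAAAAAAAAAAAAAAAAAAAAAAAAAAAAAAAAAAAAAAAAAAAAAAAAAAAAAAAAAAAAAAAAAAAAAAAAAAAAAAAAAAAAAAAAAAAAAAAAAAAAAAAAAAAAAAAAAAAAAAAAAAAAAAAAAAAAAAAAAAAAAAAAAAAAAAAAAAAAAAAAAAAAAAAAAAAAAAAAAAAAAAAAAAAAAAAAAAAAAAAAAAAAAAAAAAAAAAAAAAAAAAAAAAAAAAAAAAAAAAAAAAAAAAAAAAAAAAAAAAAAAAAAAAAAAAAAAAAAAAAAAAAAAAAAAAAAAAAAAAAAAAAAAAAAAAAAAAAAAAAAAAAAAAAAAAAAAAAAAAAAAAAAAAAAAAAAAAAAAAAAAAAAAAAAAAAAAAAAAAAAAAAAAAAAAAAAAAAAAAAAAAAAAAAAAAAAAAAAAAAAAAAAAAAAAAAAAAAAAAD/AAAAAAAAAAAAAAH/gAAAAAAAAAAAAAP/gAAAAAAAAAAAAAf/gAAAAAAAAAAAAA//gAAAAAAAAAAAAf//gAAAAAAAAAAD////gAAAAAAAAAAB////gAAAAAAAAAAB////gAAAAAAAAAAB////gAAAAAAAAAAB////AAAAAAAAAAAB////AAAAAAAAAAAA///+AAAAAAAAAAAA///+AAAAAAAAAAAAf//8AAAAAAAAAAAAf//8AAAAAAAAAAAAP//8AAAAAAAAAAAAH//4AAAAAAAAAAAAD//4AAAAAAAAAAAAAP/wAAAAAAAAAAAAAH/wAAAAAAAAAAAAAA/gAAAAAAAAAAAAAAAAAAAAAAAAAAAAAAAAAAAAAAAAAAAAAAAAAAAAAAAAAAAAAAAAAAAAAAAAAAAAAAAAAAAAAAAAAAAAAAAAAAAAAAAAAAAAAAAAAAAAAAAAAAAAAAAAAAAAAAAAAAAAAAAAAAAAAAAAAAAAAAAAAAAAAAAAAAAAAAAAAAAAAAAAAAAAAAAAAAAAAAAAAAAAAAAAAAAAAAAAAAAAAAAAAAAAAAAAAAAAAAAAAAAAAAAAAAAAAAAAAAAAAAAAAAAAAAAAAAAAAAAAAAAAAAAAAAAAAAAAAAAAAAAAAAAAAAAAAAAAAAAAAAAAAAAAAAAAAAAAAAAAAAAAAAAAAAAAAAAAAAAAAAAAAAAAAAAAAAAAAAAAAAAAAAAAAAAAAAAAAAAAAAAAAAAAAAAAAAAAAAAAAAAAAAAAAAAAAAAAAAAAAAAAAAAAAAAAAAAAAAAAAAAAAAAAAAAAAAAAAAAAAAAAAAAAAAAAAAAAAAAAAAAAAAAAAAAAAAAAAAAAAAAAAAAAAAAAAAAAAAAAAAAAAAAAAAAAAAAAAAAAAAAAAAAAAAAAAAAAAAAAAAAAAAAAAAAAAAAAAAAAAAAAAAAAAAAAAAAAAAA="/>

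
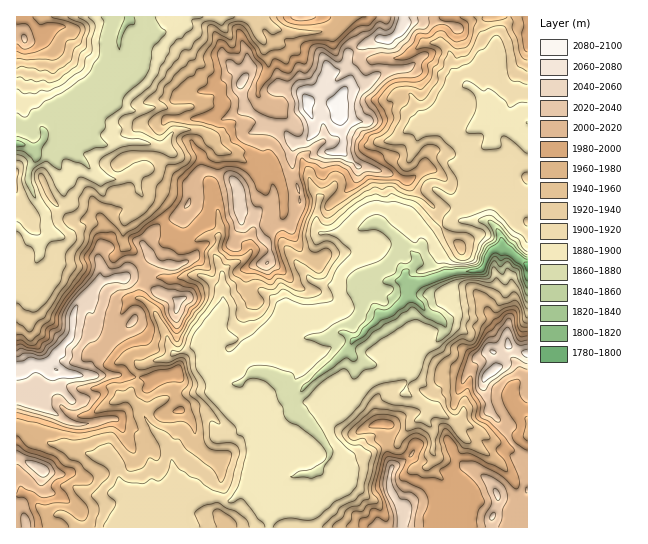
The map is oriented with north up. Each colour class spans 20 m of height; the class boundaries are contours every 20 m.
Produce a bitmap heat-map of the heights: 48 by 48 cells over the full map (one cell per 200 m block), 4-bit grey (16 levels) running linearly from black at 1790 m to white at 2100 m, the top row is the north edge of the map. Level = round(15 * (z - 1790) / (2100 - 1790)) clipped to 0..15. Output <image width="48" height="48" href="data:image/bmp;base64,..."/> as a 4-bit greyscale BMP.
<image width="48" height="48" href="data:image/bmp;base64,Qk32BAAAAAAAAHYAAAAoAAAAMAAAADAAAAABAAQAAAAAAIAEAAATCwAAEwsAABAAAAAAAAAAAAAAABEREQAiIiIAMzMzAERERABVVVUAZmZmAHd3dwCIiIgAmZmZAKqqqgC7u7sAzMzMAN3d3QDu7u4A////ALuZiIdmZmZmZ3h2ZVZmZ4iaq9uqqqvLurqYiYd2ZmZmZ3dmVVVVVniJrNuqqqrLu6qpmYd2ZmZmZmZVVVVVVWZ4rMuqqqq8u6q6mIdmZmZmZmZVVUVVVVVovLuqqqrMu6vLqZh2Z2ZmZndlVERERVVou6qZmqu7q7zbqYh3d3dmd3dlVURERFVnvKmJqrupq8u6mId3iHdnd4h1VVVVVFVnqqmImqmZq6mYiId3iId3iHd1VVVVVFZnmJqImYiaqpiIiYiImId3h2ZlVVVURWeImImIl3iKqZmZq7qZmHiIh2ZVVVVERWeJmXd3h3irqqq8u6qqmImZh2VVVVREVVZ4mHZmd4q7qc3cvLqYiIiZh2VVVUREVVVndmZmiIq6qt3czLqYiJiIdlVVVUREVVVWZlZniZu6qt3dzLupmZmZdlVERERERVRVVlZniqzLqt3e7dy6mZqpdVVURERENERFVVVniazcu93u3LupmIiIZVVVREREQ0RERVVnibzdzMvN3Lu6mZh2ZVVVVURFRDNEVVVWeKzd3Zms3bu6qph3VVVVVUREREM0RVVVZ4rN24eazcy7uqiZZVVmVVREREQzRFVURnisyXd5zcy6u6i7hlVmZVVVVERCM0RDRWiauGZ4vcy6qpm8l1VndlVVVVRDMjM0VWiIl2ZnnNy7qavMuWVnh2VmZVREQyI0VXh3dWZmeszLuru7qHZ4h3d3ZVREQyI0VXdmZGZmeKzMy6qph3aJmZl2dlREQyIiM0RVUmZmZ5u7u7u7qYeJvKl3hlVERDNEMzI0MWVWZ5u6q7u6uoiZq6iIh2VVRENFV2MiEmVWZ4q5m7qqqom6q6iXd2VVVERFZ3UhJFVVVnmZmrqqqZm7u6qXVVVEREVWd2ZCRVZVZ3iYeKqqqpm8u6qnZlVERFVWZVU0ZmZWZ3iHd4mruprMy6qoeHVURVVnZmVWZmVWZnd3d3iauqrMu6q5eYdlVWZ3ZmZmZmVmVnZndniKuqvMqqq4iJmHd4h2ZmZmZlVlVWVWZneKuqvLqqq4mJqpmZl3dmZmZmRlVVVmZmeJqqu6qqupqqvLuYmYdmZmZlREREVndmd3mpmZqqu7vMy6mXiHZmZmZjM0RERVZmZnmYiZqrzMzdypiHeHdmVVVTQ0RERVVWdomImru7zNzdyph3Z3ZlVVVUQ0RERFZ3h3iJmru8zN3e3Ll2ZmZlVVVURERERFZniJmaq7u7vO3v7cqHZmZlVVVVVEREREVmeIiZq8urve7v3KmHdmZmVVVVVUREREVWeJmZq7q7ze7u7KmId2ZlVVZmZmVERERFeImarMq8zd3e7cqYmHZVVWZnd3ZVRERFZ4iZq8urq83t3My7qXZmZmd4iId1REREVniJu8uamr3dzLu7uod2ZmeJmZh2VDREVmeJqrmJmay8zLu6qpeHZmebqpiGVDRERWZ5mah4iZqazN3bqYiYdmebqpmXVDRERVZoeZd3iIiJq83dupqpd3iaqZiGVENERVVmZ3Z4mqmYmqvNy6qpiIiQ=="/>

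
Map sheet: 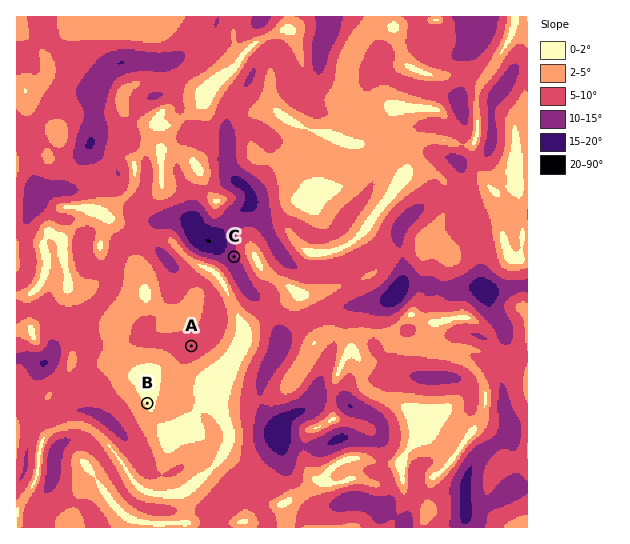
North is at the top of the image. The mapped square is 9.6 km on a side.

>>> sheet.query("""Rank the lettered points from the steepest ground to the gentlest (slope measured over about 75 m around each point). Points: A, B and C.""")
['C', 'A', 'B']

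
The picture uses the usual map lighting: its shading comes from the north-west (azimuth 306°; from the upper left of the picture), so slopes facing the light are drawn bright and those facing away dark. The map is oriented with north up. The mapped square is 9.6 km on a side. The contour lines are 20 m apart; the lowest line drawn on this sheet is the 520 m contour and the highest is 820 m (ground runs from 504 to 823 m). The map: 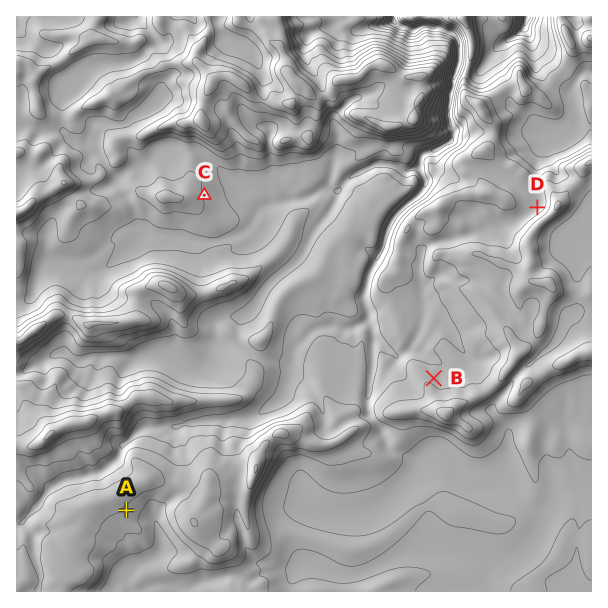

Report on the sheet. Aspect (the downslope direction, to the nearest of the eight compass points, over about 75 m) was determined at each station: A SE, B NE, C E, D NW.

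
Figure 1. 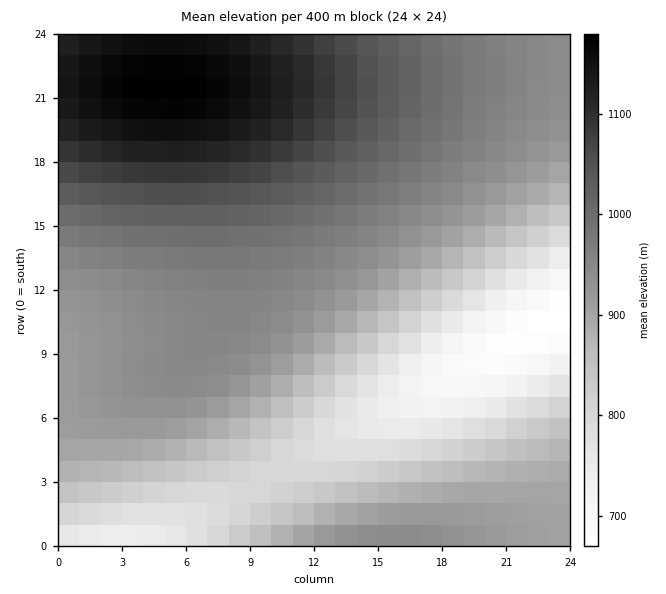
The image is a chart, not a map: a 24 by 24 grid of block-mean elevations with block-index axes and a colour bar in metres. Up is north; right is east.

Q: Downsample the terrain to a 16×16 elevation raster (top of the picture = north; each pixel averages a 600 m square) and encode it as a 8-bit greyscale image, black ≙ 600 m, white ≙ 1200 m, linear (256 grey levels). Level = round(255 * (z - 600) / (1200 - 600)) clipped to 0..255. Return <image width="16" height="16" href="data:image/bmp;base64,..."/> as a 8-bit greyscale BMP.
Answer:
<image width="16" height="16" href="data:image/bmp;base64,Qk02BQAAAAAAADYEAAAoAAAAEAAAABAAAAABAAgAAAAAAAABAAATCwAAEwsAAAABAAAAAAAAAAAAAAEBAQACAgIAAwMDAAQEBAAFBQUABgYGAAcHBwAICAgACQkJAAoKCgALCwsADAwMAA0NDQAODg4ADw8PABAQEAAREREAEhISABMTEwAUFBQAFRUVABYWFgAXFxcAGBgYABkZGQAaGhoAGxsbABwcHAAdHR0AHh4eAB8fHwAgICAAISEhACIiIgAjIyMAJCQkACUlJQAmJiYAJycnACgoKAApKSkAKioqACsrKwAsLCwALS0tAC4uLgAvLy8AMDAwADExMQAyMjIAMzMzADQ0NAA1NTUANjY2ADc3NwA4ODgAOTk5ADo6OgA7OzsAPDw8AD09PQA+Pj4APz8/AEBAQABBQUEAQkJCAENDQwBEREQARUVFAEZGRgBHR0cASEhIAElJSQBKSkoAS0tLAExMTABNTU0ATk5OAE9PTwBQUFAAUVFRAFJSUgBTU1MAVFRUAFVVVQBWVlYAV1dXAFhYWABZWVkAWlpaAFtbWwBcXFwAXV1dAF5eXgBfX18AYGBgAGFhYQBiYmIAY2NjAGRkZABlZWUAZmZmAGdnZwBoaGgAaWlpAGpqagBra2sAbGxsAG1tbQBubm4Ab29vAHBwcABxcXEAcnJyAHNzcwB0dHQAdXV1AHZ2dgB3d3cAeHh4AHl5eQB6enoAe3t7AHx8fAB9fX0Afn5+AH9/fwCAgIAAgYGBAIKCggCDg4MAhISEAIWFhQCGhoYAh4eHAIiIiACJiYkAioqKAIuLiwCMjIwAjY2NAI6OjgCPj48AkJCQAJGRkQCSkpIAk5OTAJSUlACVlZUAlpaWAJeXlwCYmJgAmZmZAJqamgCbm5sAnJycAJ2dnQCenp4An5+fAKCgoAChoaEAoqKiAKOjowCkpKQApaWlAKampgCnp6cAqKioAKmpqQCqqqoAq6urAKysrACtra0Arq6uAK+vrwCwsLAAsbGxALKysgCzs7MAtLS0ALW1tQC2trYAt7e3ALi4uAC5ubkAurq6ALu7uwC8vLwAvb29AL6+vgC/v78AwMDAAMHBwQDCwsIAw8PDAMTExADFxcUAxsbGAMfHxwDIyMgAycnJAMrKygDLy8sAzMzMAM3NzQDOzs4Az8/PANDQ0ADR0dEA0tLSANPT0wDU1NQA1dXVANbW1gDX19cA2NjYANnZ2QDa2toA29vbANzc3ADd3d0A3t7eAN/f3wDg4OAA4eHhAOLi4gDj4+MA5OTkAOXl5QDm5uYA5+fnAOjo6ADp6ekA6urqAOvr6wDs7OwA7e3tAO7u7gDv7+8A8PDwAPHx8QDy8vIA8/PzAPT09AD19fUA9vb2APf39wD4+PgA+fn5APr6+gD7+/sA/Pz8AP39/QD+/v4A////AEZAP0NNW2t5hYyOjouHhIFjXVdSUVRZYWpyeX2AgICAeHZxa2RcVlNTVlxjanB1eYOFhYJ7cGNWS0RCRU1XYWuHi46PjIR3Z1RENzEyOkVTiIyRlJSRiHpoVEAxJyYrN4iMkJSWlpKJfGtXQjElHyKLjpKVl5iWkop+b11KNykgkpWYmpycm5iTjIJ1ZVRCMp6hpKampqSgnJaPh3xvYE+us7a3t7WxraehmpOLgnhrwsjLzczIw7y0rKSdlo+Hf9Xc4OLg29TLwbeupZ2WkIrj6/Dx7+nh1su/tKqhmpSQ6PD19vPu5drOwreso5yWkuLq7u/t59/Vyr+0q6KclpI="/>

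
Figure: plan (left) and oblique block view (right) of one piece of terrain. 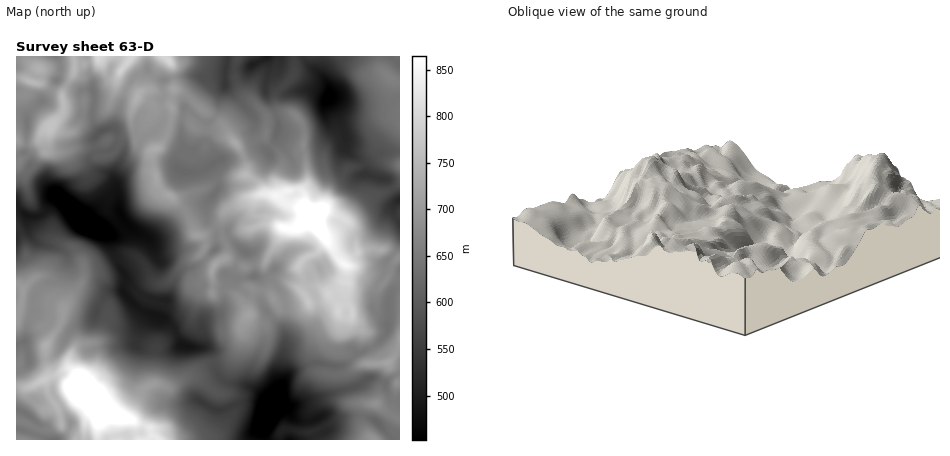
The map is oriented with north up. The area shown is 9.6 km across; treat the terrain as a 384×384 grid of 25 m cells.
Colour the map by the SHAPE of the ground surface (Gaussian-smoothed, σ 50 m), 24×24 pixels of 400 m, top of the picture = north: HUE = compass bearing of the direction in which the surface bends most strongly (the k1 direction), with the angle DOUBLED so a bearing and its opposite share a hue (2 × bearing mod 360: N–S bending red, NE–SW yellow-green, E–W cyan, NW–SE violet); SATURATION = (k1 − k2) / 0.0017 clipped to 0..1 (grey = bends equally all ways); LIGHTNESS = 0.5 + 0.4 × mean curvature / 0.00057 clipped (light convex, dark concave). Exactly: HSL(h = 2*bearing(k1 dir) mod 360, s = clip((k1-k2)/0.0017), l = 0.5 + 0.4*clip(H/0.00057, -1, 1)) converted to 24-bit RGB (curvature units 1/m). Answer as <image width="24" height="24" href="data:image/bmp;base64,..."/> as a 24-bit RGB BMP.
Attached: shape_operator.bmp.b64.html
<image width="24" height="24" href="data:image/bmp;base64,Qk32BgAAAAAAADYAAAAoAAAAGAAAABgAAAABABgAAAAAAMAGAAATCwAAEwsAAAAAAAAAAAAAh2QmsCdg6zPBAFyB/xghrN8aQD8ODHQGtf3r6N2iUzSadlKOl4SexZCFIlhCHDJa+NPsgKHleZPaMkZweXNTn8eI2HUxgi9MihdH6RslZvlZMwAwle5p0vT5ze/+z+n8HFswyVomYzpre32beT9Ix4WDwa5mKU5aQqAfdy49k4UrSh4XiZQ3vr0scEUYfsa4fMhELJM6dgBzsfTktO/Mu+zJRIZheSAyYDc3o444N1guOxYXwsNuWcWA16KXLThRMjhgoHc0lH9CJpfKp+jrqann4c3xkTVzx7739c/8ADiI79b11PffvnNaZzeJUD2m3MnrvL3mvF3Xb6zDXKeQpnE/hDMlP4pEGSw75ICsloKpgbKnXZUvFi4LgVkbzngZGFYpuq0sMBLnpf+t1nO3yZaoeEWCTmaAl55oiF2QpoDKy6HShkGTtImGYl+j3ZWAKjhuHItZkdByqnExkyio9bP/aZ7/mu6tkymh7OaZADMj/9uaJyQMpKIhWmM1RyoxnIJJXo8vHSUORTYLihQ0wo58nqV04bOTGD9xZmylqXZ7krJxVqMyI0cLToEm2WOLIGZcQtBH5l5yEachWX/U4JHAnlSVSXKQhLGtyGupni+TUYu7cbDPxHS0t72ie7loQyVzSVlLnK52vEqZ2p+5edjIGNbUJCl3P2S8bJV6w4JmjrtcGjMom2pKisCIUkx+YlQ7Vyc8tax7PXdtQJtDd2St382/Pj+vrSyhZWurSpo6W6yTv9eJnumxYitrJkNa14hcZm2Ic6ia0qWlR1N7UreKTEzLdSdSpINHHiZYvYVjuUqaQdZfQptwxdN9YRxpcb7RjDaWkrvwX8SYvs51up1EWzF7NkVo5palQX9oa5R3unmawY6Xbqs9HBFOo1GnwIjSK0DWqdq7RVak0O2CUq2wmnDLVVnHhR6Onu+1PzSmuoDQzbmVq0pUPFGxL3yFqGmg2p/YaJKjckx62KyKptfHPRFbZ5V5YcudsyvIt88+QyaD/MGHLXZAzYcftdsMGCxN8dKSM3lFJQ4e/u6ic9PcNFl80XRS08VwZJysuUZuQqOexuTXkj3YfDnCr9vQdi99Kyta0app1f1bANy6e7frVR0r/3KkF39kQLkM/w5zAMhujPKn5UWFxSPkE+r/ftk3jzlPb8iWtvno1CKoTwwqmZI5h2VETSs6S1dFz25jpviiI06uqA5Ov7JPDCci93ZfR6ggDEQczf7XcDtzNdUlR6vC2nh3M36NS5VQ1evEORAaKwgIb402U7xqYxceZl8yOF4+cuJ3bqNL1StqImxq4YWzHU77zPb//23swv/uHoAdvoLho+PdIyxDrDMzvQogB/94zbMqLgUaYLRai8KVLRRM0Yq4u7nRjc3FYtGNS0lvPVXN34vjwLNUKSMRVckTPd/k0PT76dH6bdjkozB3jjRHFVZBpv+PZSdDJwwVr3G6odGRQoZYGRBByMeZus+srPXloTrHxoTHHFpYcZEtIjz/zMz/09f4f6L/PfM71etJNg8ikDhyqZHI70/Z5OmHRhNBpDKVTdxrZbhimTdCERsvhc9v5/XWNCRWZWRJbXlMWkGgm4nitfXHEFlF5PIZJxkM/+eOZiUZmTBsPFwmVjAcVhkbtDCZ91a/iPLvdcOXRTucxpjXFUeULro/9uePHThDcICQl4R1RGVAJSwQu/BdPyxOs4dHNlB/7/sffb1kN0WKzjSzdJy1TcHcBhm669mhj6M3pcc0ImuM0X3ILA56bu5v0+CX5WzDOTx1hotPijybz/zmWiynsEVFSXKOvK14WuA5t1ScOy5VkldXoI9zempVDQkz8cjS7sTaVJjfoDzFMFcOIgwpvueUYYRb1KyHJjSNdo66aKqzocZ2W0SAy5l+OzJnlb9nkuKnUyR2bD2GsIWFmXaBh6OjPGd4H5ZI+VJhPobUOSWS6bnSFlKR4uppcJpz2MWCIC1uetOMVsLRpoeUczRpkuXXamff1/Tlmkt5LyRZYUqJr2h0qKiPgY+Bp0s/LT0Qcv+mqydoVSKNrlxBEaqK8tDPToq81E1wWcregsWpKlRpkTldotqrMhBYobQea2gSoi0qHy86NCAqr71Ik6ByjI9npqX9/8a9Ayow/46GJRNQJLVQ/9mWD08hqEE5dH8FWYMcQSIfnX9LLcdEPaq1mDa1s2iWzZaiX46lZCZlNjyUuN/Egomem8TAXK841+zrUAmx+fKSYwC3ofmG/4JCt+kaKwgmzP/NblfqN2eakJxz5W0fGDoOG7FRmlOa1cGQeDBcVWOTYrundZ58jriNm05N"/>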